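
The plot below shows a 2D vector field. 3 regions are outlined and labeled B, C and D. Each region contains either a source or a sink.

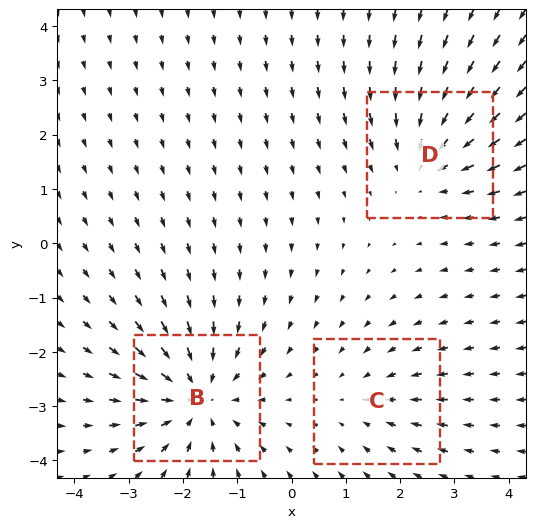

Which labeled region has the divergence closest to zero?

C

Divergence at each region's feature centre — B: about -4, C: about -2, D: about -3. Region C is closest to zero.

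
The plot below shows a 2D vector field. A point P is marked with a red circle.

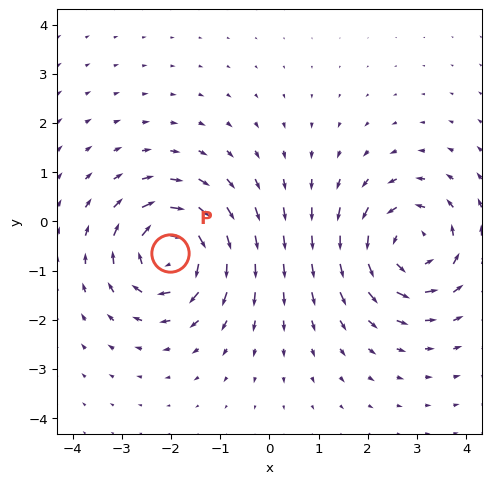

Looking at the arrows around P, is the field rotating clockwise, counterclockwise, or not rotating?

clockwise

Near P at (-2.0, -0.6) the arrows circulate clockwise. The curl (z-component) there is about -5; negative curl means clockwise rotation.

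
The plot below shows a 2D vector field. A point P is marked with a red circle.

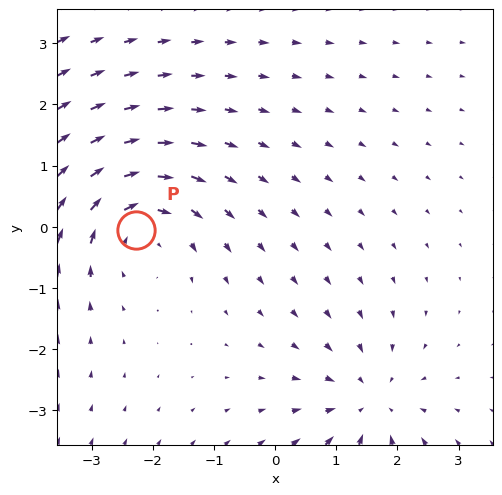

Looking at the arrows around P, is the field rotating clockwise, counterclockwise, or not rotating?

Near P at (-2.3, -0.1) the arrows circulate clockwise. The curl (z-component) there is about -3; negative curl means clockwise rotation.

clockwise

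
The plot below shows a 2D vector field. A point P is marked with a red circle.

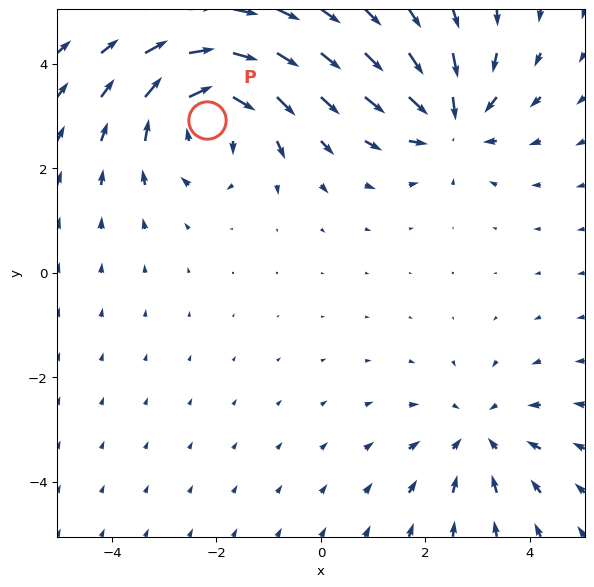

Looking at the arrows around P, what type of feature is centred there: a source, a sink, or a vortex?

vortex

At P (-2.2, 2.9) the arrows circulate clockwise. Divergence ≈0, curl about -4 — near-zero divergence with nonzero curl is a vortex.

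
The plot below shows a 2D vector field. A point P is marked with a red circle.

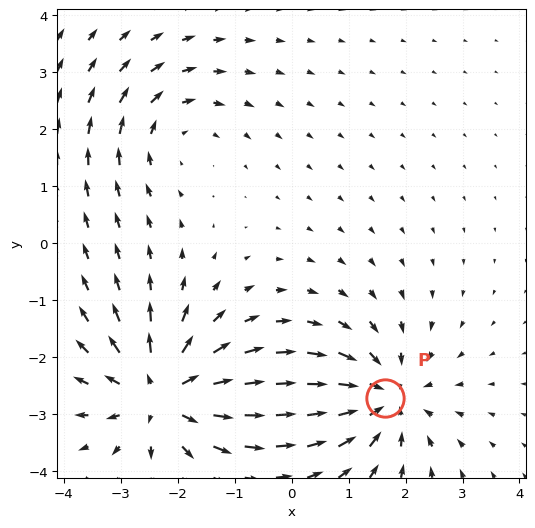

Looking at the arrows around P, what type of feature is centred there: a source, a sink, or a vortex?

At P (1.6, -2.7) the arrows converge inward. Divergence about -4, curl ≈0 — negative divergence with near-zero curl is a sink.

sink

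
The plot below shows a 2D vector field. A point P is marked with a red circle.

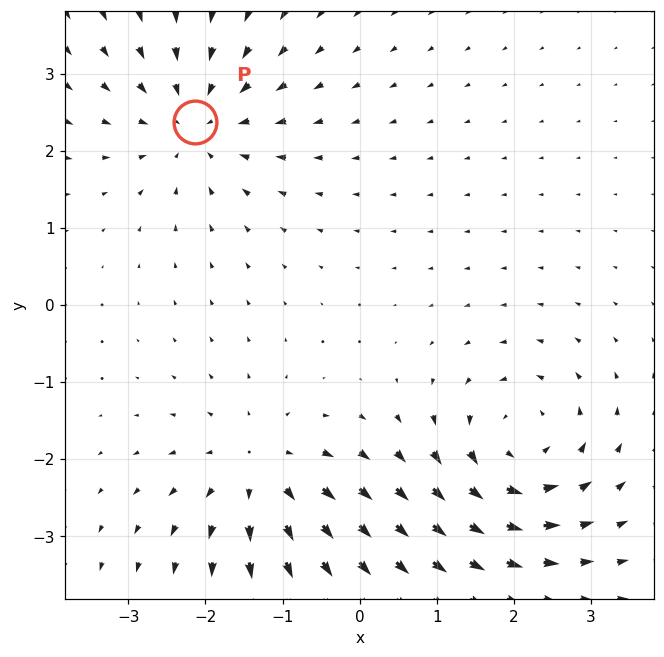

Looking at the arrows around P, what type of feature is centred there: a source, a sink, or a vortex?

At P (-2.1, 2.4) the arrows converge inward. Divergence about -3, curl ≈0 — negative divergence with near-zero curl is a sink.

sink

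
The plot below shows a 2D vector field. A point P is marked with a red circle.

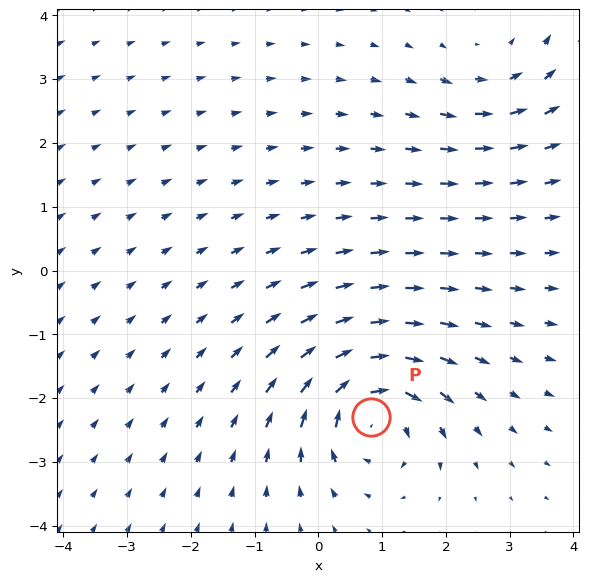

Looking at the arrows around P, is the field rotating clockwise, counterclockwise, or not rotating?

Near P at (0.8, -2.3) the arrows circulate clockwise. The curl (z-component) there is about -6; negative curl means clockwise rotation.

clockwise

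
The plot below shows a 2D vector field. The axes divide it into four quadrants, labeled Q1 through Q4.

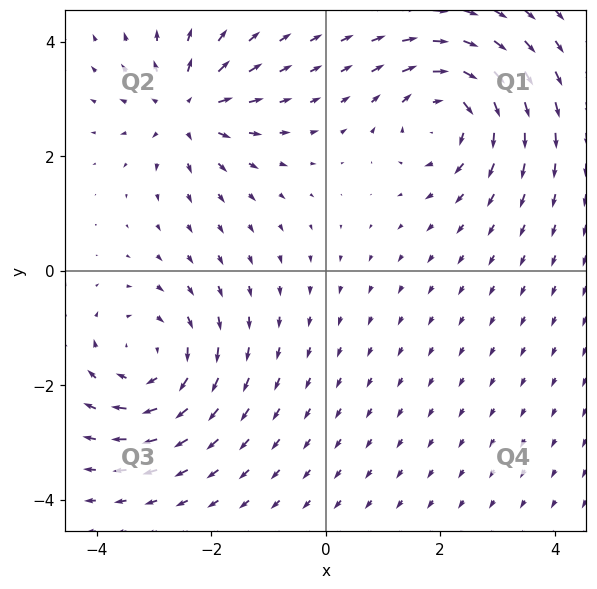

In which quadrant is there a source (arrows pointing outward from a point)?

Q2

The source sits at approximately (-2.4, 2.8), which lies in quadrant Q2. The divergence there is about +5, positive as expected for a source.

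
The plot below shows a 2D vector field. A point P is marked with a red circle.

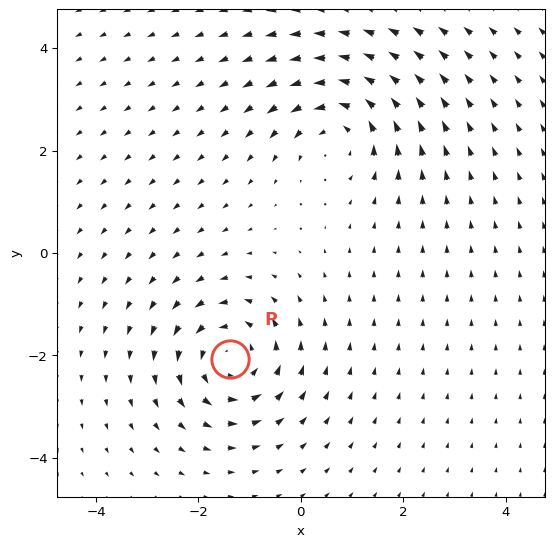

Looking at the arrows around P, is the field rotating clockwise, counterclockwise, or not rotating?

counterclockwise

Near P at (-1.4, -2.1) the arrows circulate counterclockwise. The curl (z-component) there is about +4; positive curl means counterclockwise rotation.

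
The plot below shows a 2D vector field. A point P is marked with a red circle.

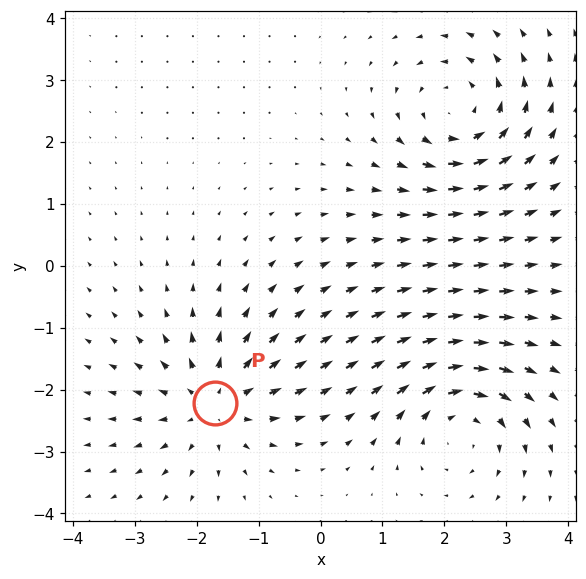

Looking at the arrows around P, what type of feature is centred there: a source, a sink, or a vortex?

At P (-1.7, -2.2) the arrows spread outward. Divergence about +5, curl ≈0 — positive divergence with near-zero curl is a source.

source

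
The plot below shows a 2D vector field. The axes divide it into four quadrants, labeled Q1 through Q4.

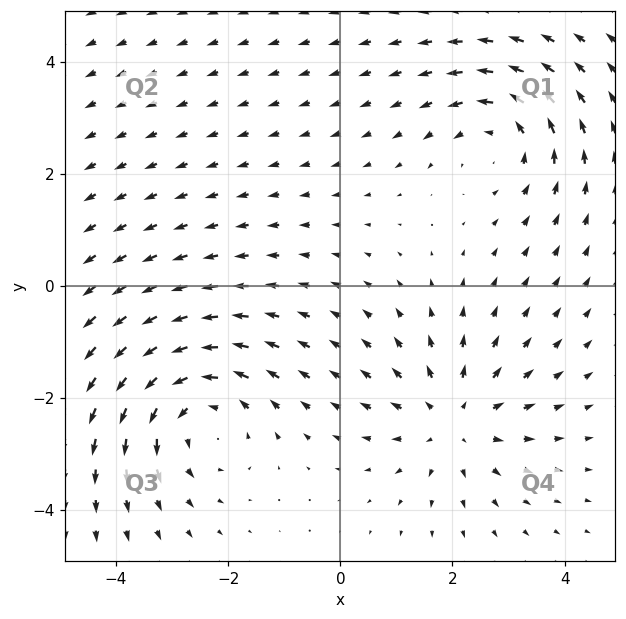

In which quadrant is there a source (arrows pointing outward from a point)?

Q4

The source sits at approximately (2.0, -2.4), which lies in quadrant Q4. The divergence there is about +3, positive as expected for a source.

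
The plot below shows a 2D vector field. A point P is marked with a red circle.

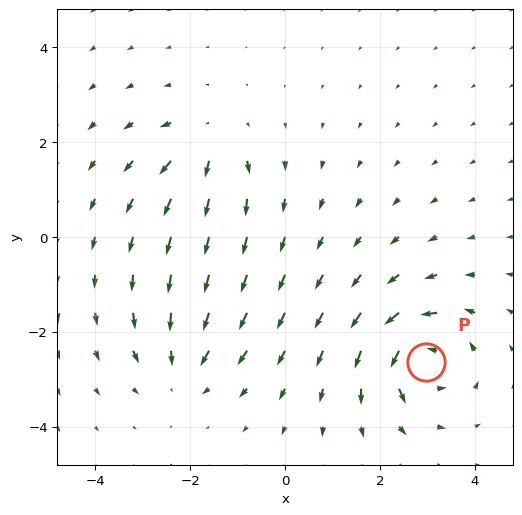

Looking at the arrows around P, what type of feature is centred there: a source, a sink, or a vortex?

vortex

At P (3.0, -2.6) the arrows circulate counterclockwise. Divergence ≈0, curl about +7 — near-zero divergence with nonzero curl is a vortex.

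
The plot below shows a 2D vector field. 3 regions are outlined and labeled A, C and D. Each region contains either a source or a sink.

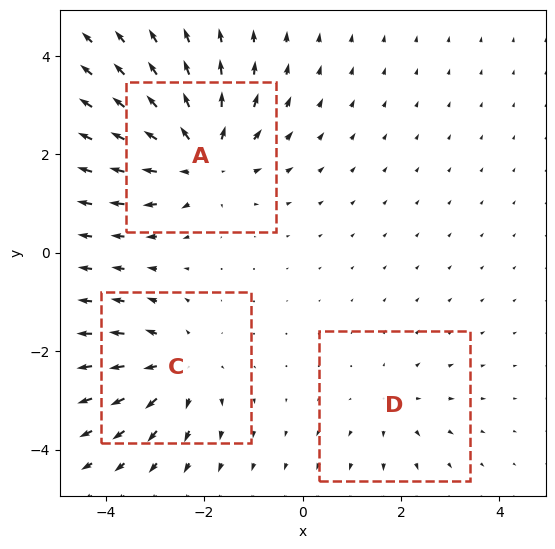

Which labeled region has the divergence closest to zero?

D

Divergence at each region's feature centre — A: about +5, C: about +3, D: about +2. Region D is closest to zero.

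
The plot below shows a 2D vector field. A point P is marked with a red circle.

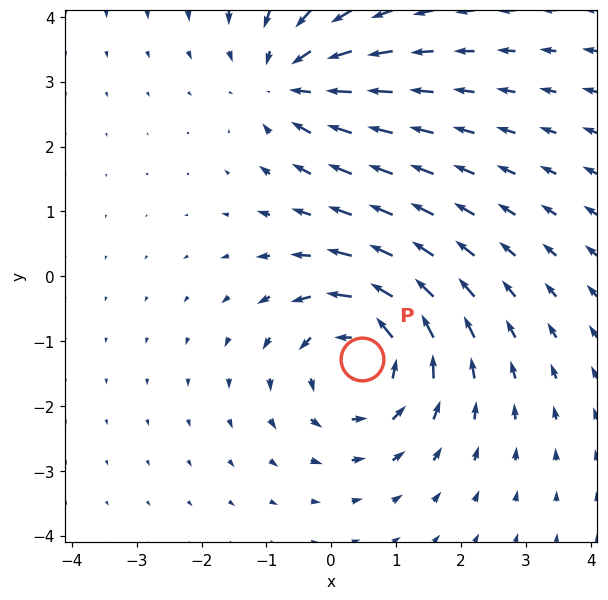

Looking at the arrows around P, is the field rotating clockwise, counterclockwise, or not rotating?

counterclockwise

Near P at (0.5, -1.3) the arrows circulate counterclockwise. The curl (z-component) there is about +5; positive curl means counterclockwise rotation.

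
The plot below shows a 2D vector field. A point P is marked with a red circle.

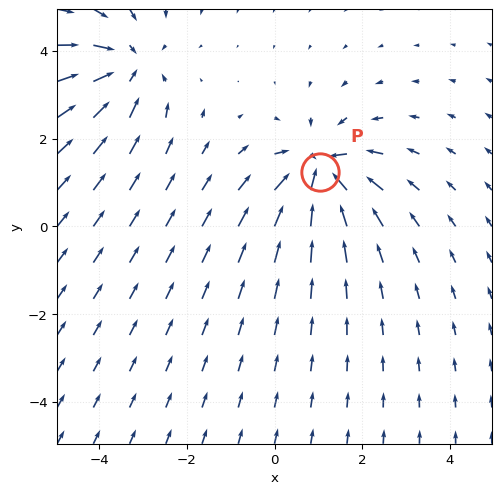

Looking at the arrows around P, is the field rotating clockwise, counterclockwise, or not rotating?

Near P at (1.0, 1.2) the arrows show no circulation. The curl there is ≈0.

not rotating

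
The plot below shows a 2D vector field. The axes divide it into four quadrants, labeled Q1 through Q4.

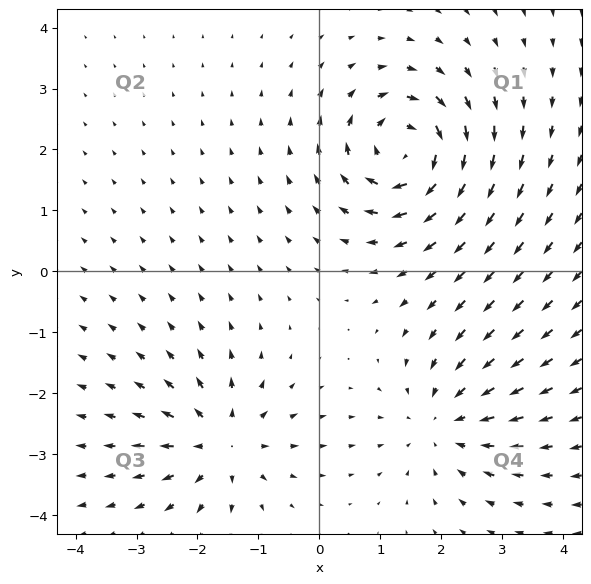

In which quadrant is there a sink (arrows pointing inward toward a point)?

The sink sits at approximately (2.0, -2.5), which lies in quadrant Q4. The divergence there is about -3, negative as expected for a sink.

Q4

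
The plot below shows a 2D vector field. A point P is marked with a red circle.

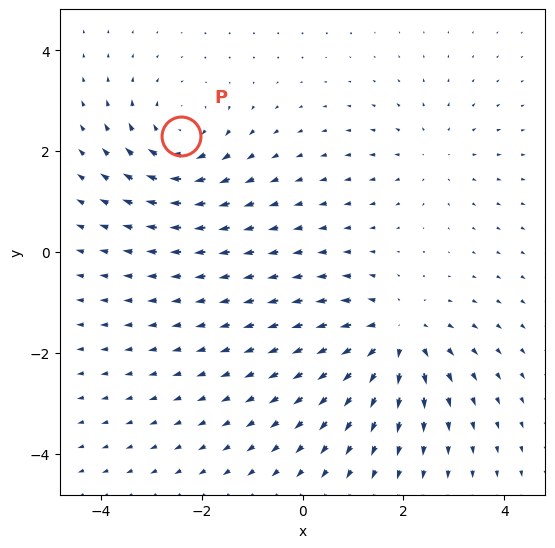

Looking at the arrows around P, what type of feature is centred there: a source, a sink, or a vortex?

vortex

At P (-2.4, 2.3) the arrows circulate clockwise. Divergence ≈0, curl about -4 — near-zero divergence with nonzero curl is a vortex.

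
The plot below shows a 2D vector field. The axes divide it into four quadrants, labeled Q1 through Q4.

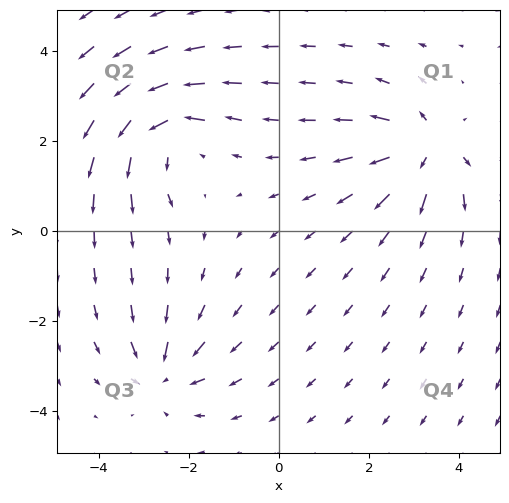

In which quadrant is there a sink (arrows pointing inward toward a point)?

Q3

The sink sits at approximately (-2.6, -3.1), which lies in quadrant Q3. The divergence there is about -4, negative as expected for a sink.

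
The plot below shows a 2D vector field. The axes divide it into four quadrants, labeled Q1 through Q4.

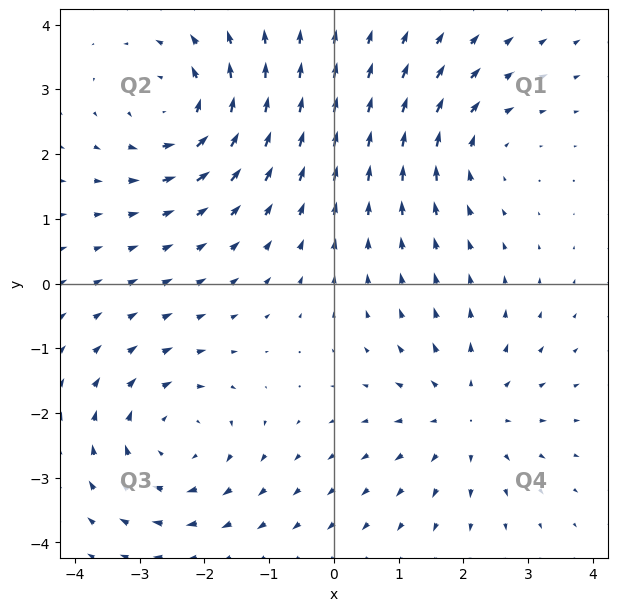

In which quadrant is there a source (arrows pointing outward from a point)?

Q4

The source sits at approximately (2.0, -2.0), which lies in quadrant Q4. The divergence there is about +4, positive as expected for a source.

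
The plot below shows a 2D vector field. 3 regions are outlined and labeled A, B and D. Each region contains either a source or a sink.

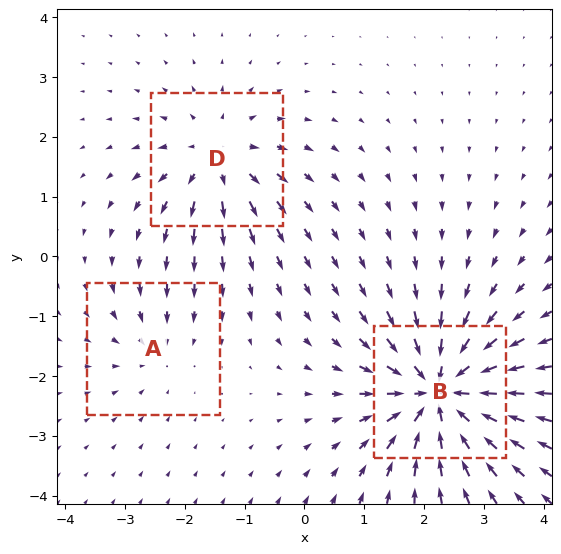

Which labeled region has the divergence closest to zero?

A

Divergence at each region's feature centre — A: about -2, B: about -7, D: about +4. Region A is closest to zero.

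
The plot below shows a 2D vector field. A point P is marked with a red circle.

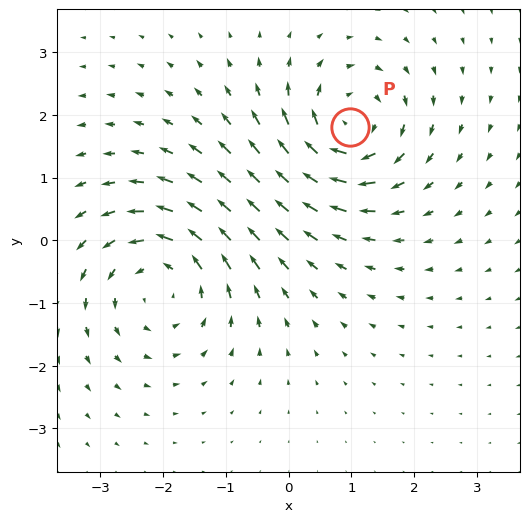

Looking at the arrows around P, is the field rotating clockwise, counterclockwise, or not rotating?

clockwise

Near P at (1.0, 1.8) the arrows circulate clockwise. The curl (z-component) there is about -5; negative curl means clockwise rotation.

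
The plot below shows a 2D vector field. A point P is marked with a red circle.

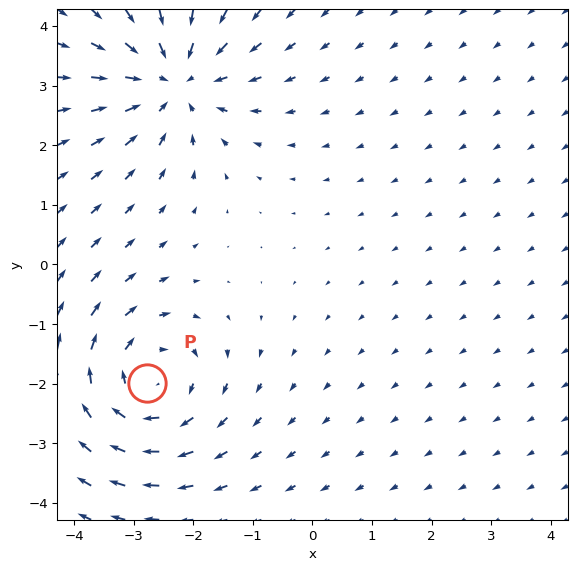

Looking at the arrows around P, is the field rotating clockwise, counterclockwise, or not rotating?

clockwise

Near P at (-2.8, -2.0) the arrows circulate clockwise. The curl (z-component) there is about -4; negative curl means clockwise rotation.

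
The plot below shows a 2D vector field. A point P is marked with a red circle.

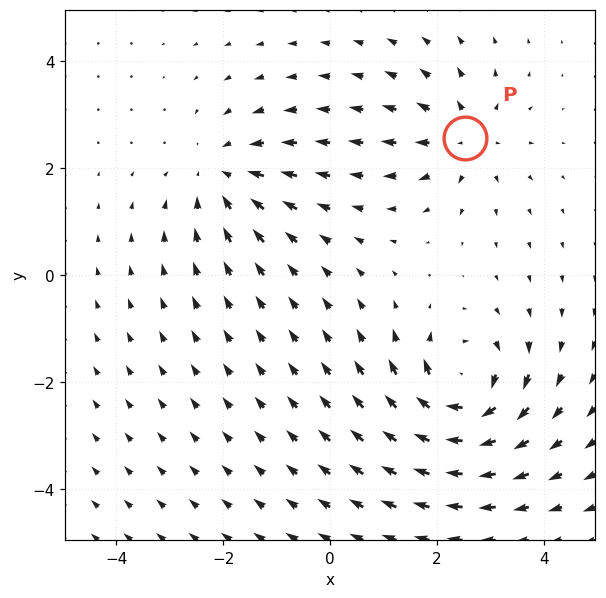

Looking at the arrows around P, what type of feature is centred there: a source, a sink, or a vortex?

source

At P (2.5, 2.6) the arrows spread outward. Divergence about +4, curl ≈0 — positive divergence with near-zero curl is a source.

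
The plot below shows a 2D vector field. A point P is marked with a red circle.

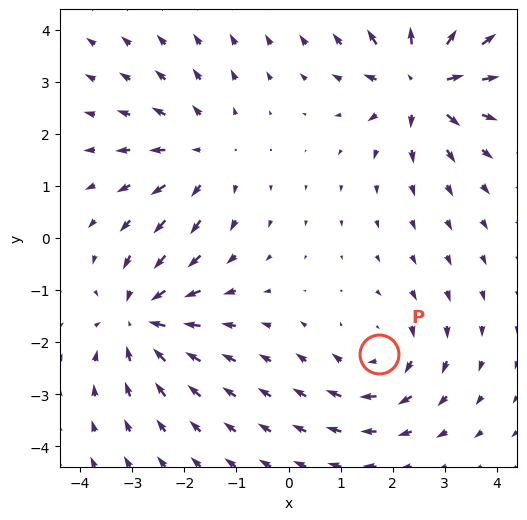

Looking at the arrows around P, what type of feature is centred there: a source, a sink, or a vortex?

vortex

At P (1.7, -2.2) the arrows circulate clockwise. Divergence ≈0, curl about -3 — near-zero divergence with nonzero curl is a vortex.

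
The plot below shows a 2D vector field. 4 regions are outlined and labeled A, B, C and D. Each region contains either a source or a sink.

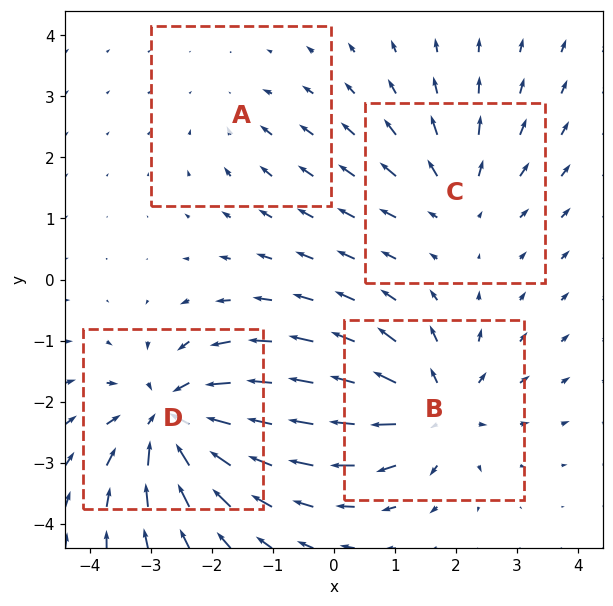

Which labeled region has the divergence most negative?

D

Divergence at each region's feature centre — A: about -2, B: about +6, C: about +3, D: about -7. Region D is most negative.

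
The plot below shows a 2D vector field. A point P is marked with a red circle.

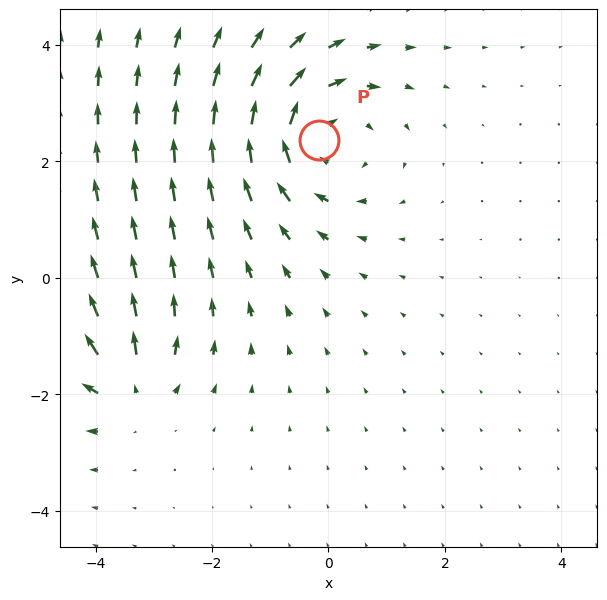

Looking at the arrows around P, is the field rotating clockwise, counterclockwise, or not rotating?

Near P at (-0.2, 2.4) the arrows circulate clockwise. The curl (z-component) there is about -4; negative curl means clockwise rotation.

clockwise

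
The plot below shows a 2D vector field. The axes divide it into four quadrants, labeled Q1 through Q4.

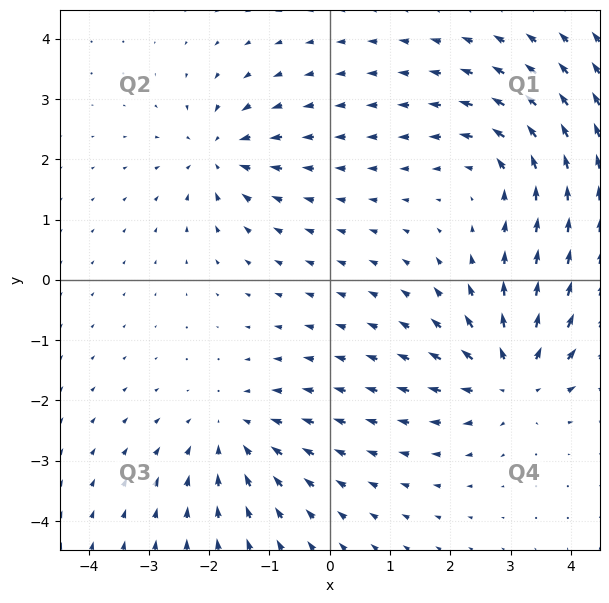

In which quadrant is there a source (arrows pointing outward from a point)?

The source sits at approximately (3.0, -1.6), which lies in quadrant Q4. The divergence there is about +5, positive as expected for a source.

Q4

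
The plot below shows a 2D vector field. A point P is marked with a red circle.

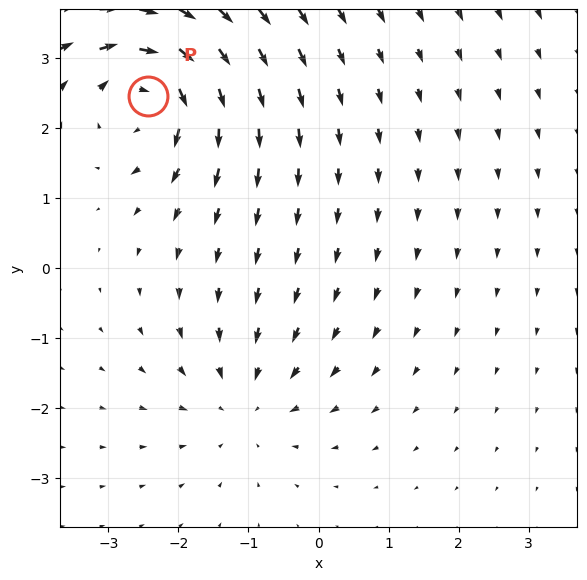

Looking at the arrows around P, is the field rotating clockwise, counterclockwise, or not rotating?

Near P at (-2.4, 2.5) the arrows circulate clockwise. The curl (z-component) there is about -4; negative curl means clockwise rotation.

clockwise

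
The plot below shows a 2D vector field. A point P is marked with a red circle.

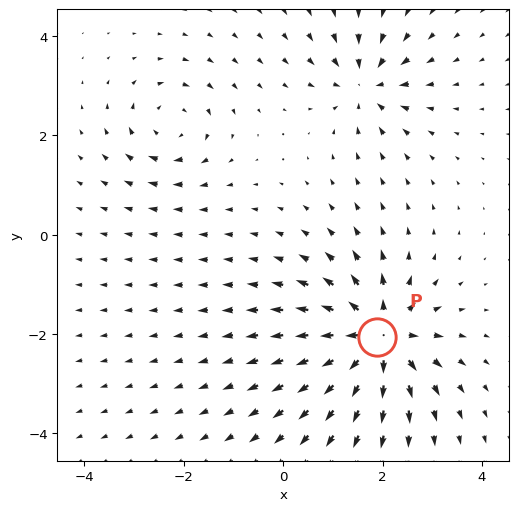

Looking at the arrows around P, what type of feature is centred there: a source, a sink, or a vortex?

source

At P (1.9, -2.1) the arrows spread outward. Divergence about +7, curl ≈0 — positive divergence with near-zero curl is a source.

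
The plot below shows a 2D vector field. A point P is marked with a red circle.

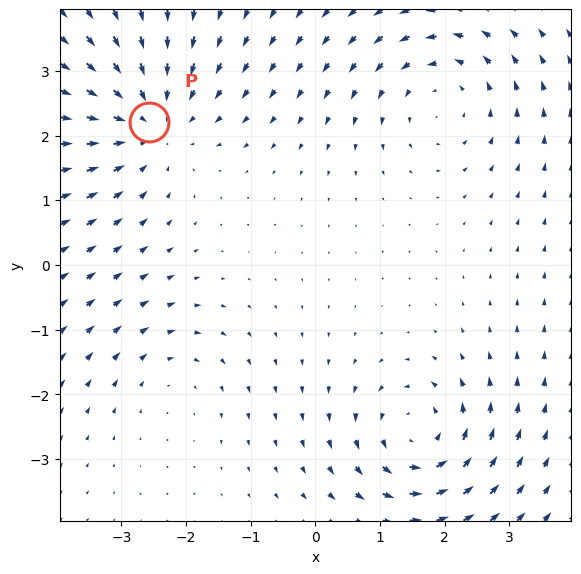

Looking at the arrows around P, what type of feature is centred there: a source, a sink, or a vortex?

sink

At P (-2.6, 2.2) the arrows converge inward. Divergence about -4, curl ≈0 — negative divergence with near-zero curl is a sink.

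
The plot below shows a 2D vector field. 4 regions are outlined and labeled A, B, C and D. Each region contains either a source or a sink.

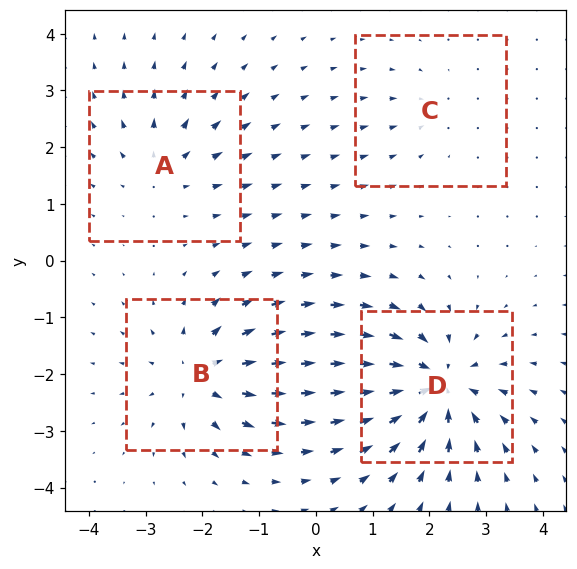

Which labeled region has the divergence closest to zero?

C

Divergence at each region's feature centre — A: about +4, B: about +6, C: about -2, D: about -8. Region C is closest to zero.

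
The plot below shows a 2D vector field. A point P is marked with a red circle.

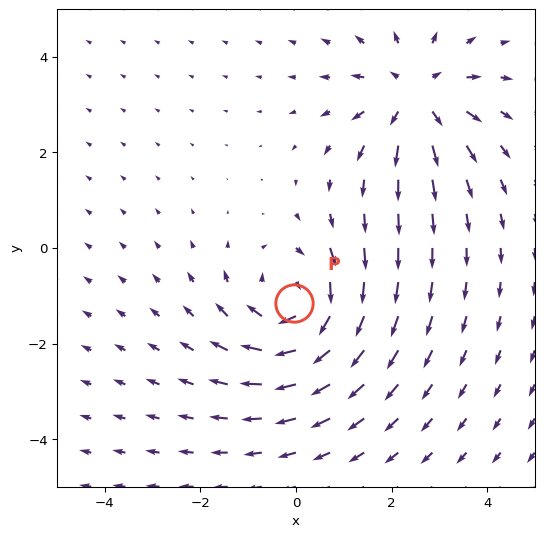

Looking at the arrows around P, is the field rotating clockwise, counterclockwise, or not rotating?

clockwise

Near P at (-0.0, -1.2) the arrows circulate clockwise. The curl (z-component) there is about -4; negative curl means clockwise rotation.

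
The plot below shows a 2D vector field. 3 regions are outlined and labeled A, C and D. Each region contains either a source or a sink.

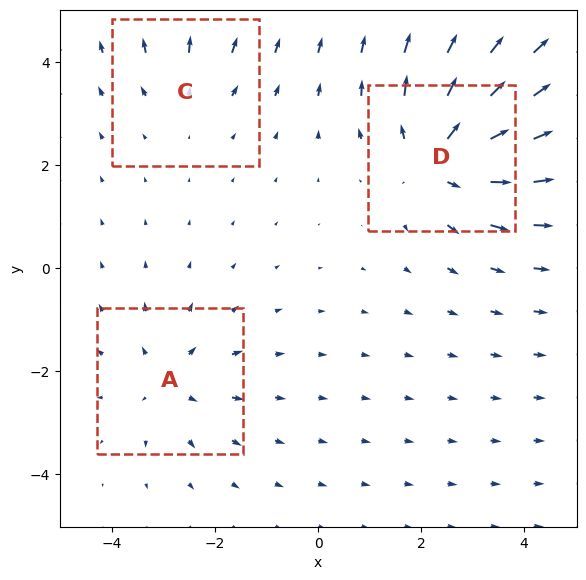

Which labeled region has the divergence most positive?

D

Divergence at each region's feature centre — A: about +3, C: about +2, D: about +5. Region D is most positive.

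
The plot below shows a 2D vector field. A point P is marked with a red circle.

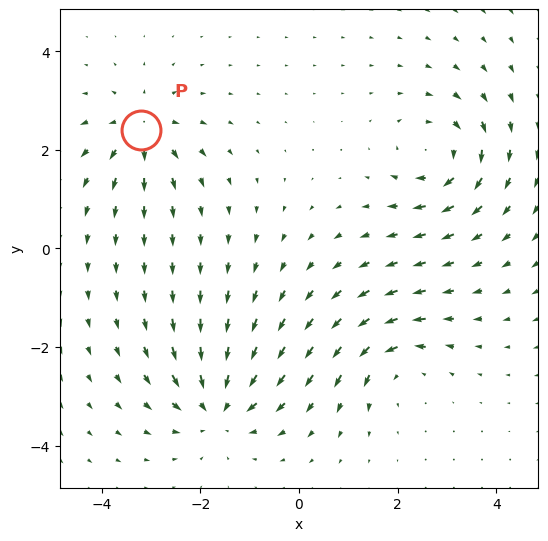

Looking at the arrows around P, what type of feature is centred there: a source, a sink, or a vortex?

At P (-3.2, 2.4) the arrows spread outward. Divergence about +4, curl ≈0 — positive divergence with near-zero curl is a source.

source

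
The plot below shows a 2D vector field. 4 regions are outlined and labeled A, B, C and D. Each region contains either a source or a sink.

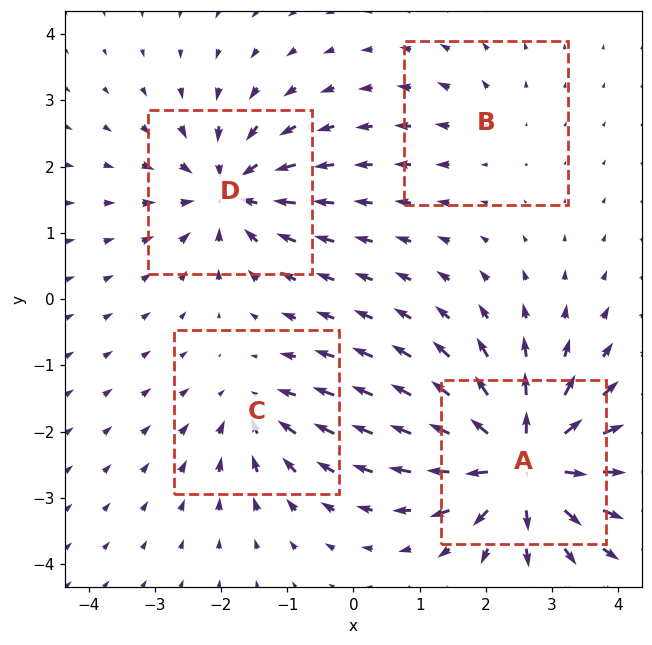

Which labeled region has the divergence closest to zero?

B

Divergence at each region's feature centre — A: about +9, B: about +2, C: about -4, D: about -6. Region B is closest to zero.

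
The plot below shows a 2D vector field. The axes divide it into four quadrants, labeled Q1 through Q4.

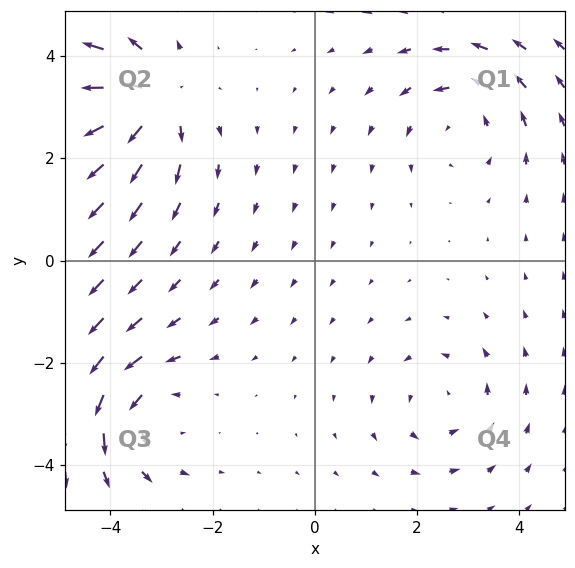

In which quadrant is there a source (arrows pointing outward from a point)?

The source sits at approximately (-3.2, 3.1), which lies in quadrant Q2. The divergence there is about +5, positive as expected for a source.

Q2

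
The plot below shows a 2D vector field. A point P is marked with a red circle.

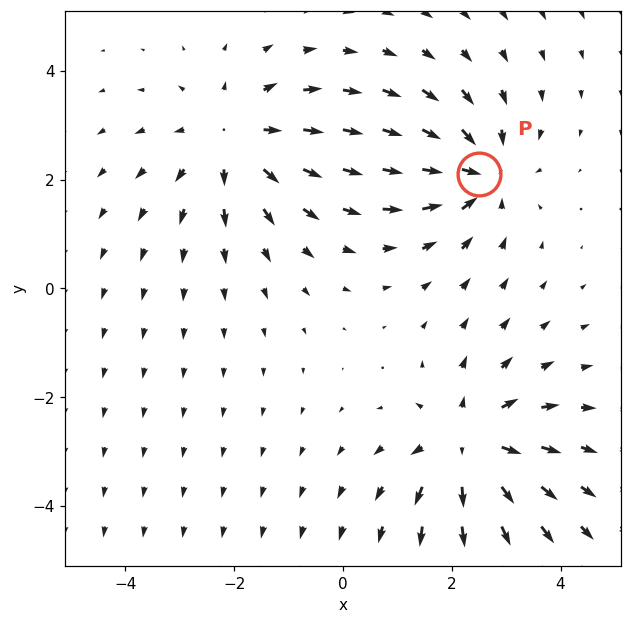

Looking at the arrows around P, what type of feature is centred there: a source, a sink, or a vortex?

sink

At P (2.5, 2.1) the arrows converge inward. Divergence about -4, curl ≈0 — negative divergence with near-zero curl is a sink.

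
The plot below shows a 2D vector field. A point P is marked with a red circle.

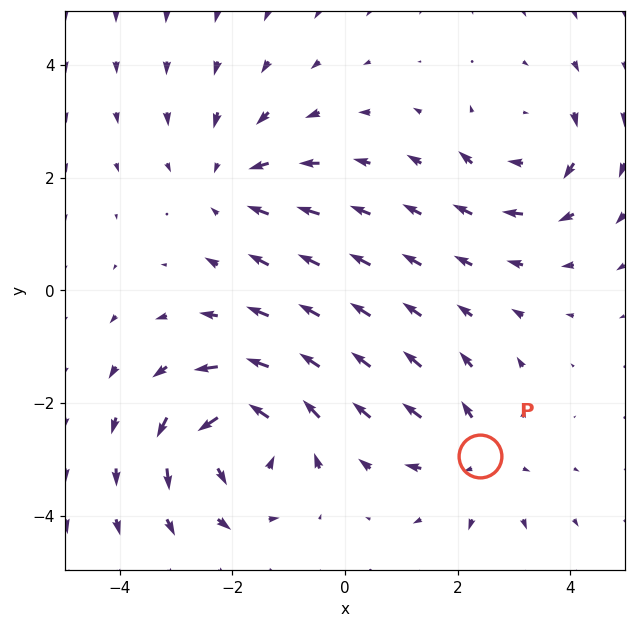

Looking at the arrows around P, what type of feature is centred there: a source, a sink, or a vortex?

source

At P (2.4, -2.9) the arrows spread outward. Divergence about +3, curl ≈0 — positive divergence with near-zero curl is a source.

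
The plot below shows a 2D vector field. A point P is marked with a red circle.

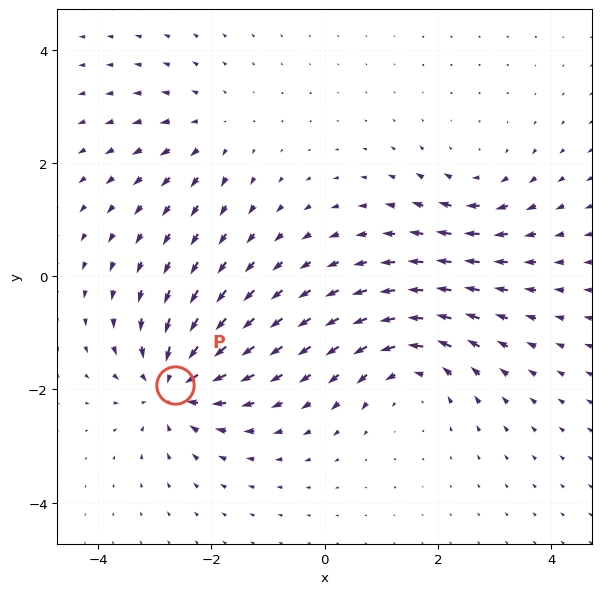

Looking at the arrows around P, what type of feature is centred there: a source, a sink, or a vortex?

sink

At P (-2.6, -1.9) the arrows converge inward. Divergence about -6, curl ≈0 — negative divergence with near-zero curl is a sink.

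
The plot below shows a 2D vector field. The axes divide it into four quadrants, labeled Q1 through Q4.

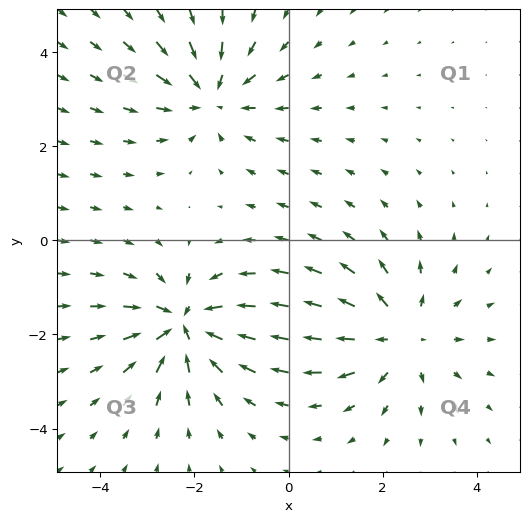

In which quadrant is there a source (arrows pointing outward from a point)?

The source sits at approximately (2.4, -2.0), which lies in quadrant Q4. The divergence there is about +3, positive as expected for a source.

Q4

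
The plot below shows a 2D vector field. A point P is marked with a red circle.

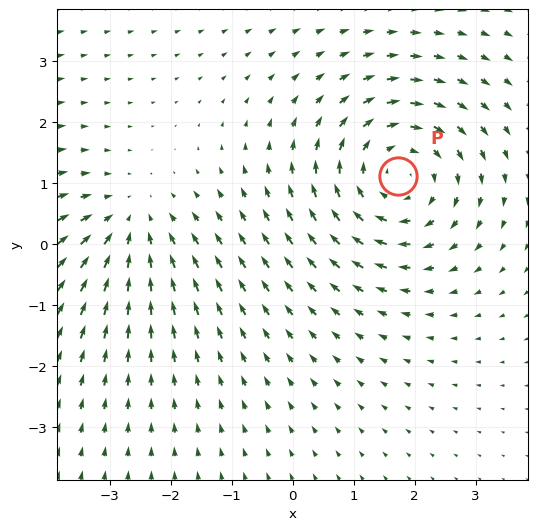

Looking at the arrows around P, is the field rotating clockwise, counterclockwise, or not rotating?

clockwise

Near P at (1.7, 1.1) the arrows circulate clockwise. The curl (z-component) there is about -4; negative curl means clockwise rotation.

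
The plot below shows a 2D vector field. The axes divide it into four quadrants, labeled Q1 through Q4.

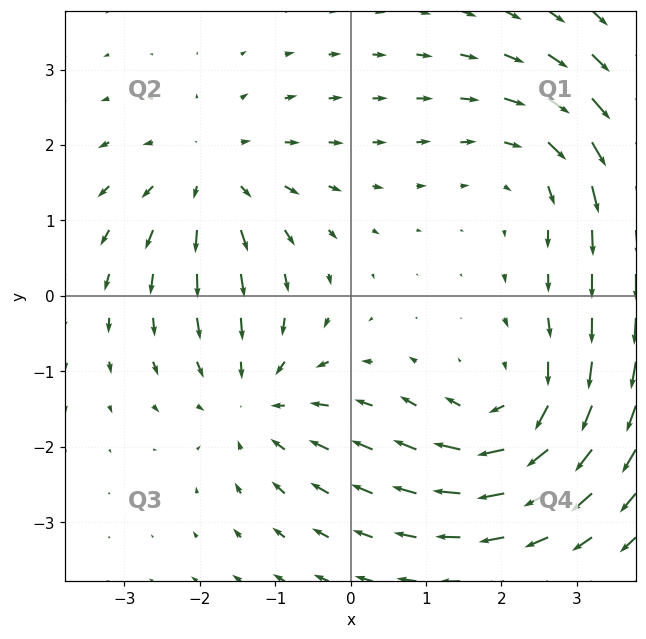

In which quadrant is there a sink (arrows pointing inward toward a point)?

Q3

The sink sits at approximately (-1.3, -1.4), which lies in quadrant Q3. The divergence there is about -3, negative as expected for a sink.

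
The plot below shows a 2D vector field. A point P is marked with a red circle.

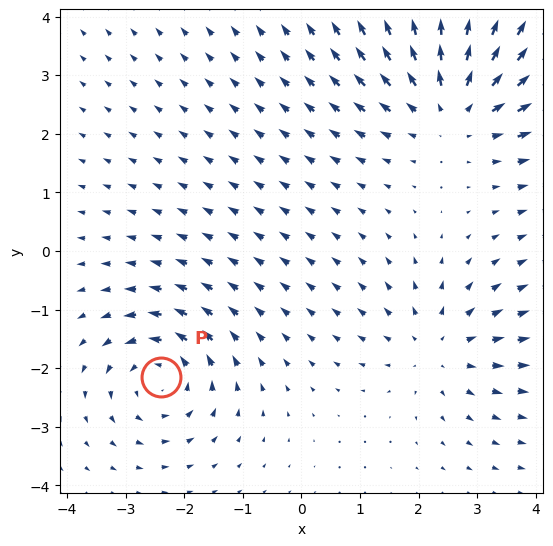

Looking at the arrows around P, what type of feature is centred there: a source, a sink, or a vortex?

vortex

At P (-2.4, -2.2) the arrows circulate counterclockwise. Divergence ≈0, curl about +4 — near-zero divergence with nonzero curl is a vortex.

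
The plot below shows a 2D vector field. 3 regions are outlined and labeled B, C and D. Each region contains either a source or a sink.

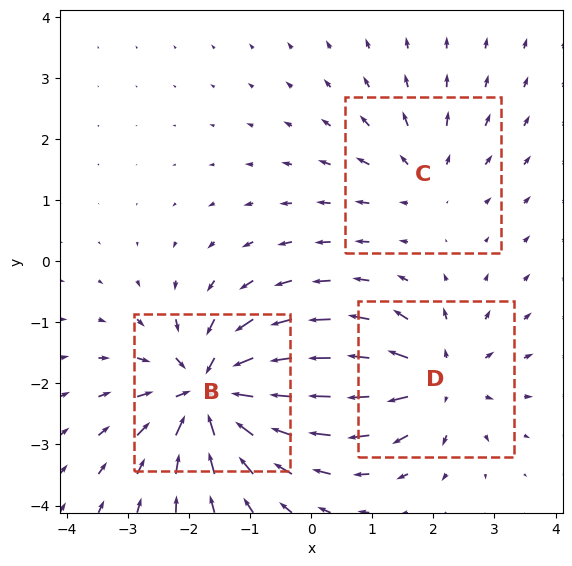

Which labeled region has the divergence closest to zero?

Divergence at each region's feature centre — B: about -6, C: about +2, D: about +4. Region C is closest to zero.

C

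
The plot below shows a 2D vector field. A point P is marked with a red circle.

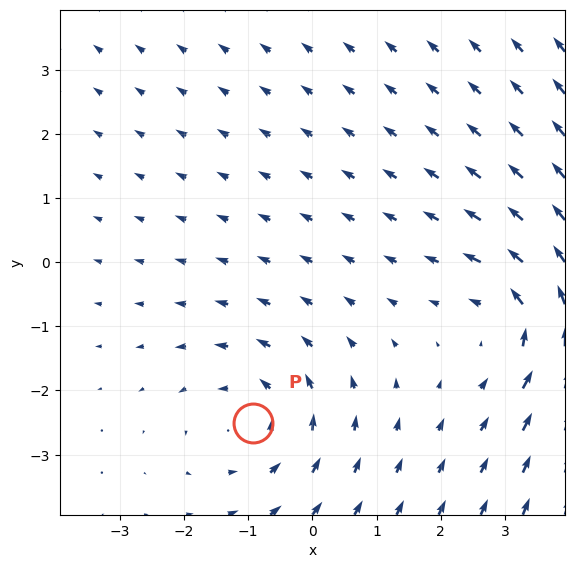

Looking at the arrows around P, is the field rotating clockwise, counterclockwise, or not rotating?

counterclockwise

Near P at (-0.9, -2.5) the arrows circulate counterclockwise. The curl (z-component) there is about +2; positive curl means counterclockwise rotation.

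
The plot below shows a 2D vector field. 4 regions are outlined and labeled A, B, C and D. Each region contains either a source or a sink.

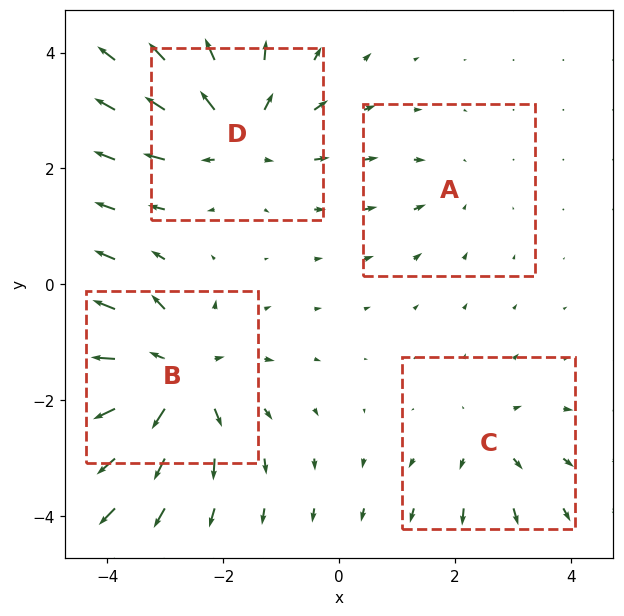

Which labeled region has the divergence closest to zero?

Divergence at each region's feature centre — A: about -2, B: about +7, C: about +3, D: about +5. Region A is closest to zero.

A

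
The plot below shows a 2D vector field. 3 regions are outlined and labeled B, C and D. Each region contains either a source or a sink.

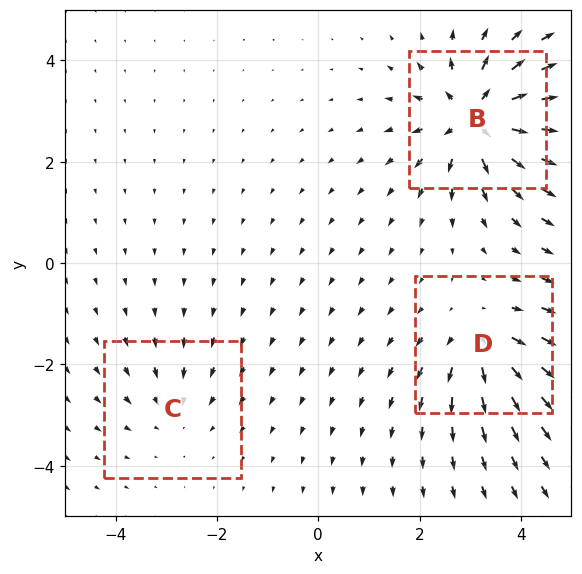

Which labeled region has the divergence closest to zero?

Divergence at each region's feature centre — B: about +6, C: about -2, D: about +4. Region C is closest to zero.

C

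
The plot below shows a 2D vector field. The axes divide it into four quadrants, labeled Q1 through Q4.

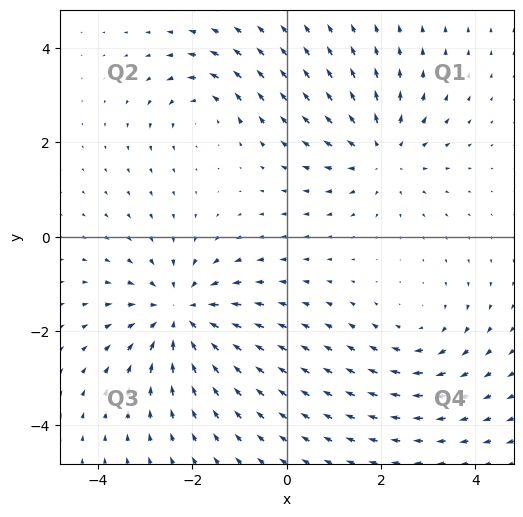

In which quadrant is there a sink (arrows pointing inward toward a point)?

Q3

The sink sits at approximately (-2.2, -1.6), which lies in quadrant Q3. The divergence there is about -4, negative as expected for a sink.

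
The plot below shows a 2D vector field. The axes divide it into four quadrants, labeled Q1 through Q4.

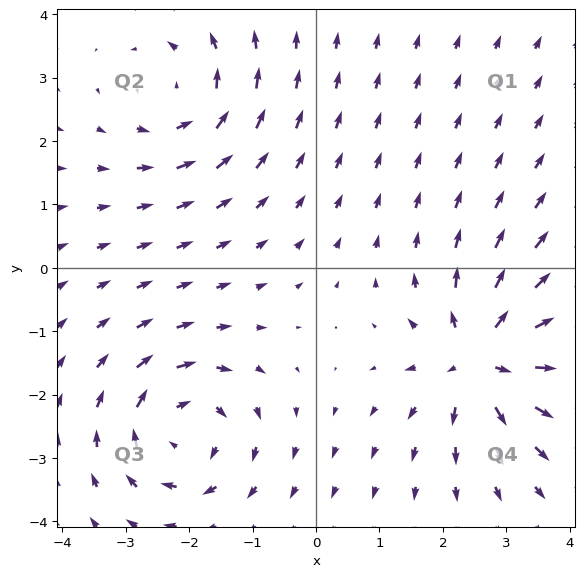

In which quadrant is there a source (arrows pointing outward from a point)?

Q4

The source sits at approximately (2.6, -1.4), which lies in quadrant Q4. The divergence there is about +6, positive as expected for a source.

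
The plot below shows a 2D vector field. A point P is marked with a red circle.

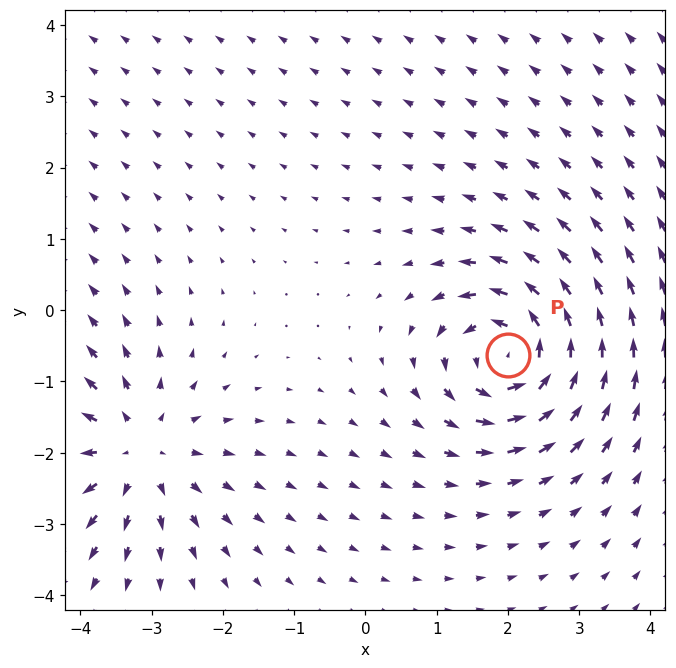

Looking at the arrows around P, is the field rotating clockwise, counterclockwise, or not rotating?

Near P at (2.0, -0.6) the arrows circulate counterclockwise. The curl (z-component) there is about +6; positive curl means counterclockwise rotation.

counterclockwise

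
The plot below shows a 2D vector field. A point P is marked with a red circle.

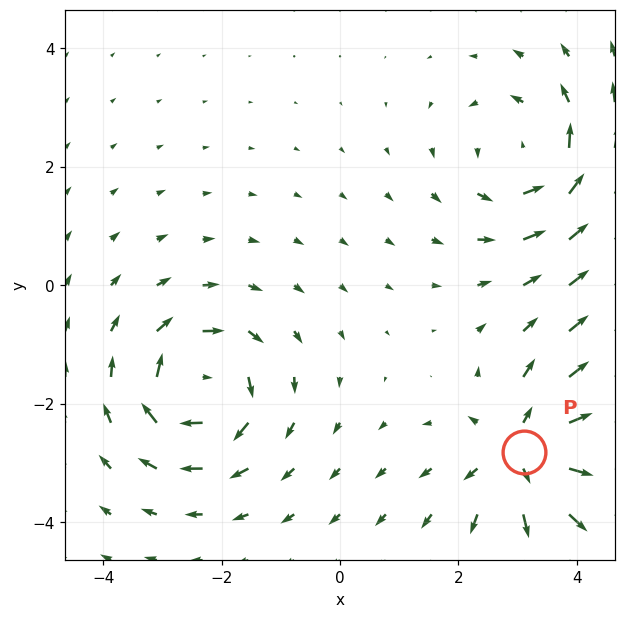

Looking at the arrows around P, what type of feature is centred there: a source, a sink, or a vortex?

source

At P (3.1, -2.8) the arrows spread outward. Divergence about +6, curl ≈0 — positive divergence with near-zero curl is a source.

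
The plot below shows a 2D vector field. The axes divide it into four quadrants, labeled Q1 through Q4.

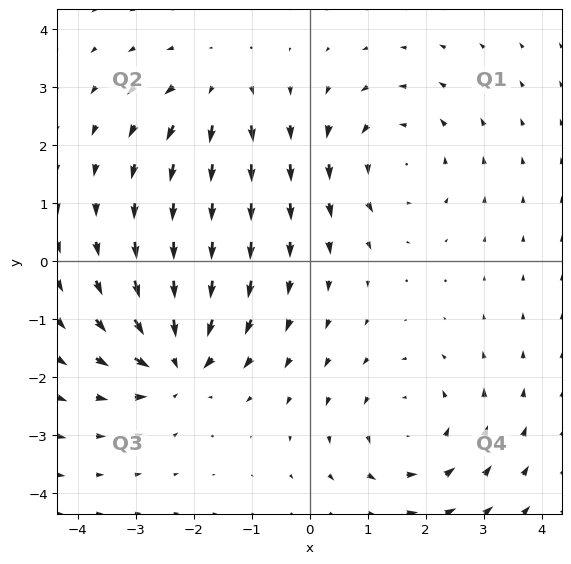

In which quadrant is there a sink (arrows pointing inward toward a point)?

The sink sits at approximately (-2.3, -1.7), which lies in quadrant Q3. The divergence there is about -7, negative as expected for a sink.

Q3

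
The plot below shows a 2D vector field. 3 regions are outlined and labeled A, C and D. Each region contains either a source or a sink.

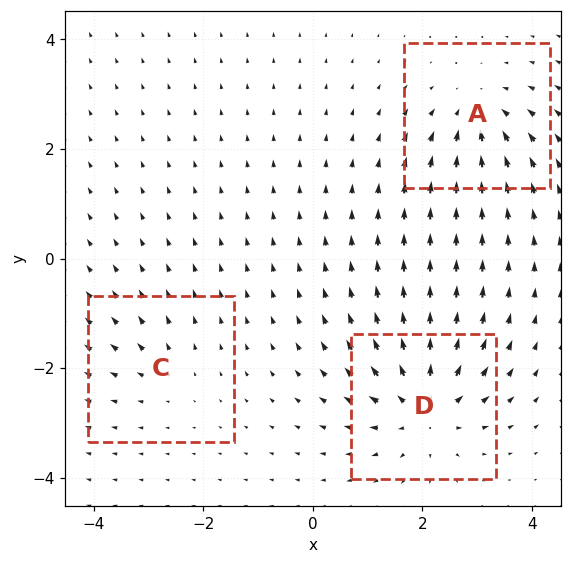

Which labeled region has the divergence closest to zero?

C

Divergence at each region's feature centre — A: about -4, C: about +2, D: about +5. Region C is closest to zero.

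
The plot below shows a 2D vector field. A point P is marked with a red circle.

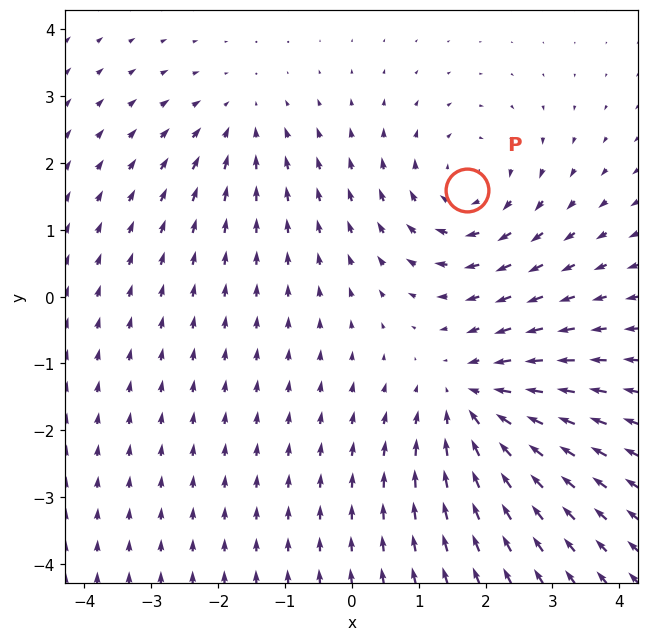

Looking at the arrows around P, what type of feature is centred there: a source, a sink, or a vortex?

At P (1.7, 1.6) the arrows circulate clockwise. Divergence ≈0, curl about -4 — near-zero divergence with nonzero curl is a vortex.

vortex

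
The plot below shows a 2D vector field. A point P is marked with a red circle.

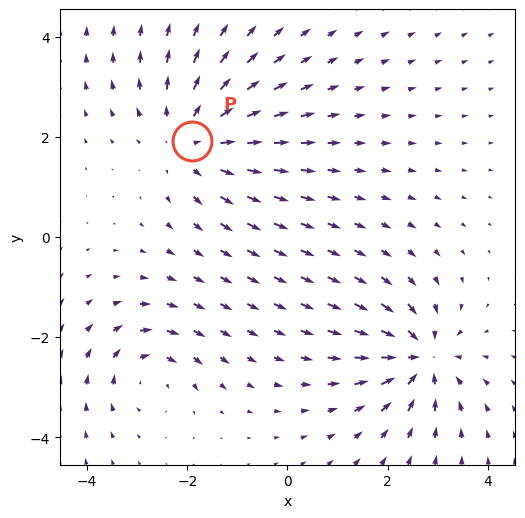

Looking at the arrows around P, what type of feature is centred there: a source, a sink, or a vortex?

source

At P (-1.9, 1.9) the arrows spread outward. Divergence about +4, curl ≈0 — positive divergence with near-zero curl is a source.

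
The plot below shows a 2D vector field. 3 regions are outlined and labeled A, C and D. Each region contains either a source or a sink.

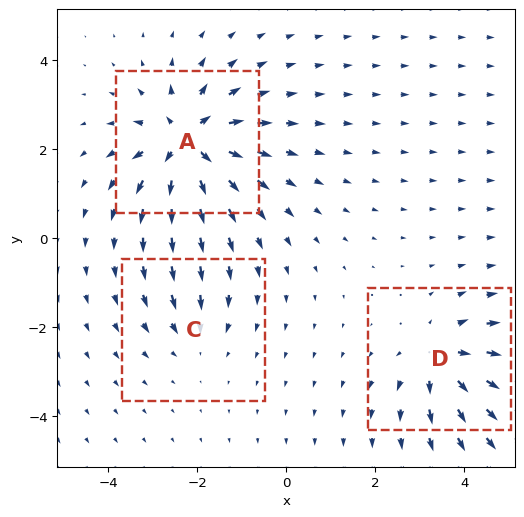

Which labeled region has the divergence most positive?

A

Divergence at each region's feature centre — A: about +6, C: about -2, D: about +4. Region A is most positive.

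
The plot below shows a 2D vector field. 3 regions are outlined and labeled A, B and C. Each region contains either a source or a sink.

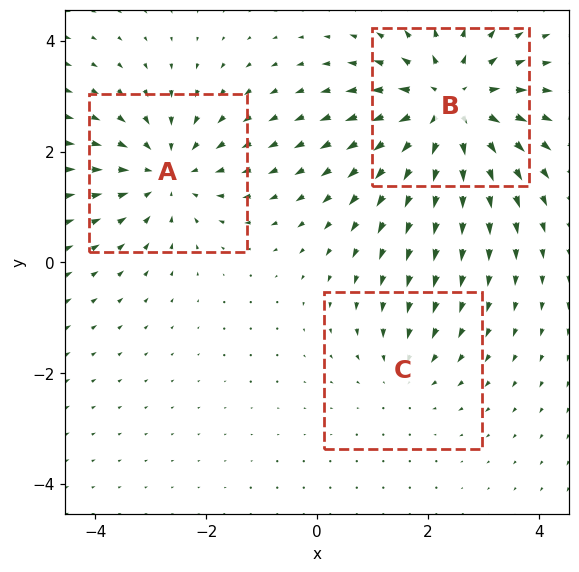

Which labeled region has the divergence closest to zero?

C

Divergence at each region's feature centre — A: about -3, B: about +4, C: about -2. Region C is closest to zero.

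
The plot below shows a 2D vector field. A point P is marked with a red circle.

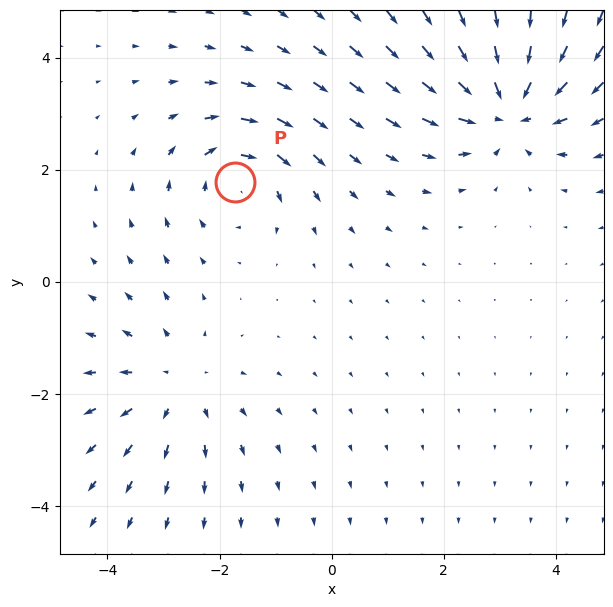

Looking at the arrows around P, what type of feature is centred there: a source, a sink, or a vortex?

At P (-1.7, 1.8) the arrows circulate clockwise. Divergence ≈0, curl about -4 — near-zero divergence with nonzero curl is a vortex.

vortex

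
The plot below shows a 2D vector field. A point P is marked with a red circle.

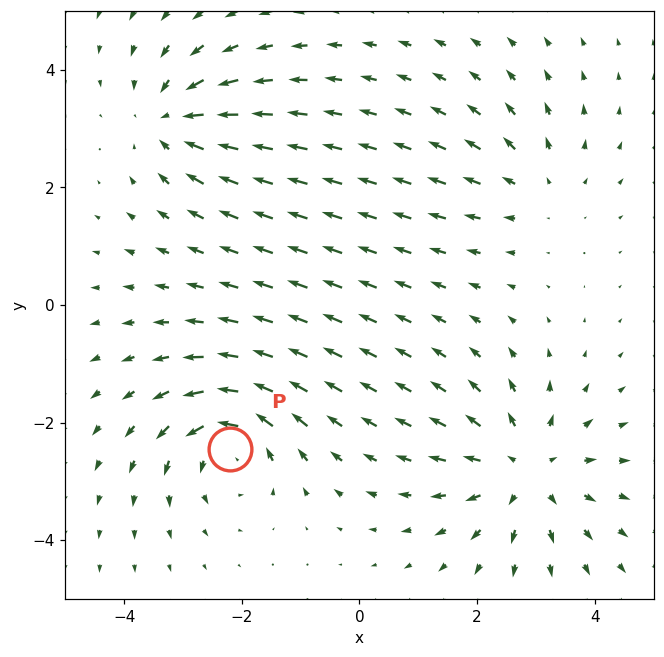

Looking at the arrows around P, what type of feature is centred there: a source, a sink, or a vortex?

vortex

At P (-2.2, -2.5) the arrows circulate counterclockwise. Divergence ≈0, curl about +5 — near-zero divergence with nonzero curl is a vortex.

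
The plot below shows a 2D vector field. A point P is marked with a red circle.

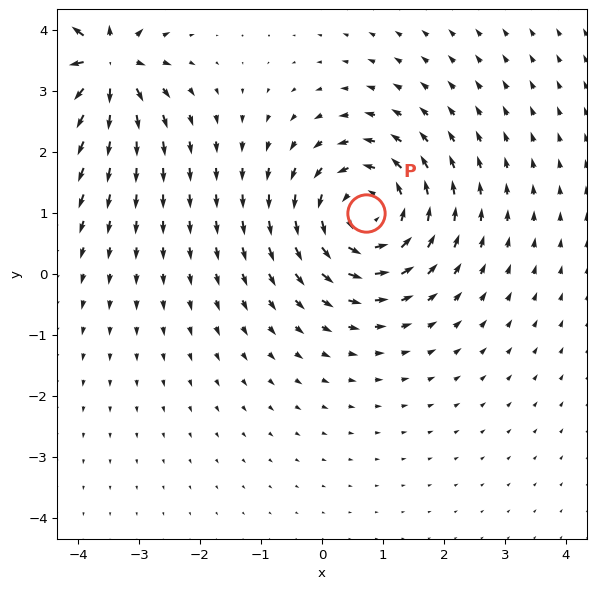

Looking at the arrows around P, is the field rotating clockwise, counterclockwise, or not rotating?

Near P at (0.7, 1.0) the arrows circulate counterclockwise. The curl (z-component) there is about +3; positive curl means counterclockwise rotation.

counterclockwise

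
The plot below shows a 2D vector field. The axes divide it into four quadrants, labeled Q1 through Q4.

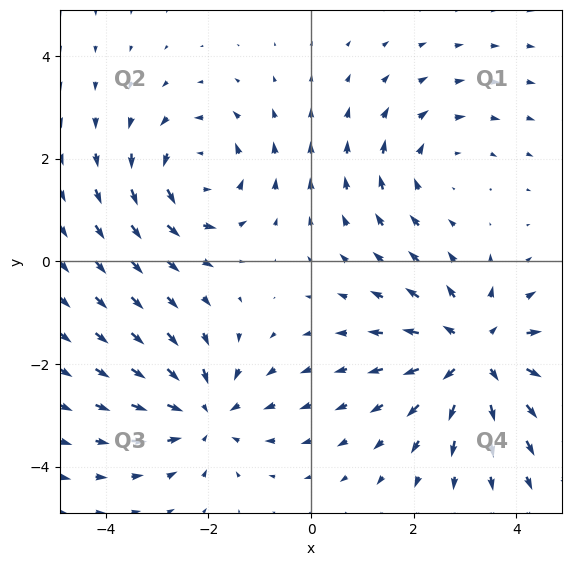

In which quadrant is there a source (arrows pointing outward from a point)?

Q4

The source sits at approximately (3.2, -1.8), which lies in quadrant Q4. The divergence there is about +4, positive as expected for a source.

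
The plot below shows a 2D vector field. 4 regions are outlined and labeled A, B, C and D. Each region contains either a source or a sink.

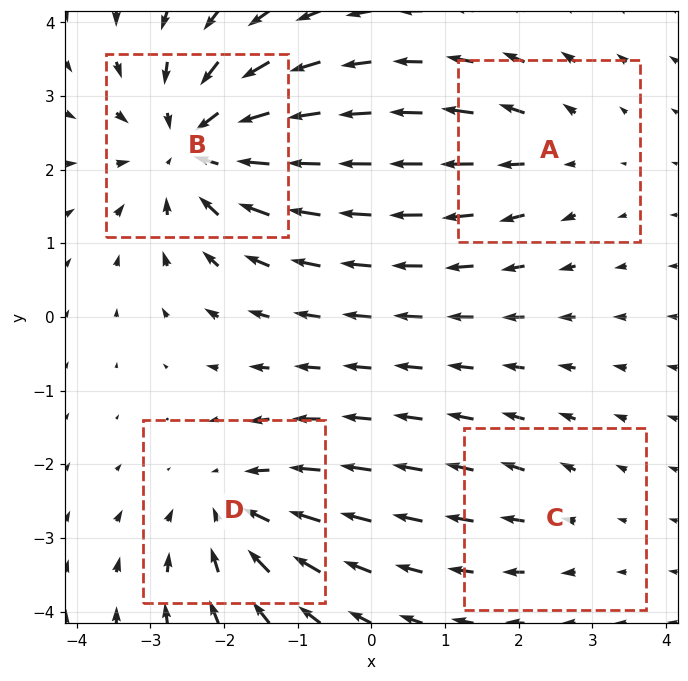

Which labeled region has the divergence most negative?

B

Divergence at each region's feature centre — A: about +3, B: about -6, C: about +2, D: about -4. Region B is most negative.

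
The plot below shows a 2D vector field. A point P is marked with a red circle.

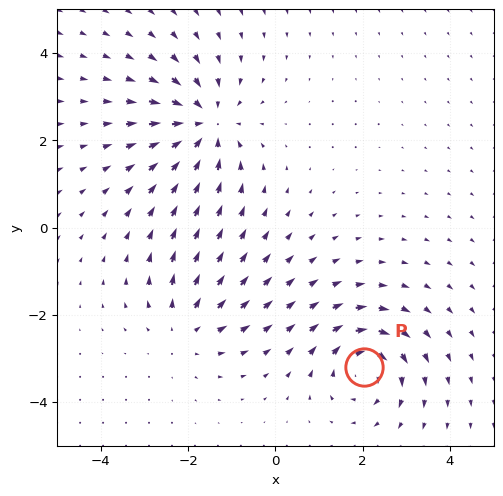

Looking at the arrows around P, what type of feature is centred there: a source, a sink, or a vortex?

At P (2.0, -3.2) the arrows circulate clockwise. Divergence ≈0, curl about -5 — near-zero divergence with nonzero curl is a vortex.

vortex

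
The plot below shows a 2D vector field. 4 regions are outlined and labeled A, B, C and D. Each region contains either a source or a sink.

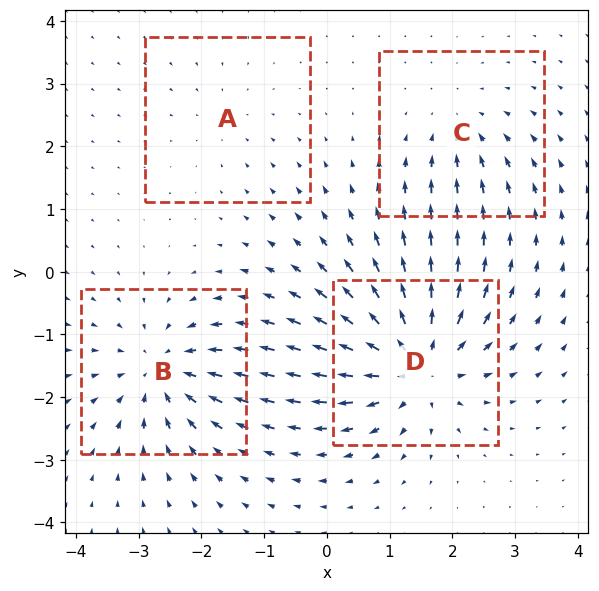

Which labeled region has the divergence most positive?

D

Divergence at each region's feature centre — A: about -2, B: about -6, C: about -3, D: about +8. Region D is most positive.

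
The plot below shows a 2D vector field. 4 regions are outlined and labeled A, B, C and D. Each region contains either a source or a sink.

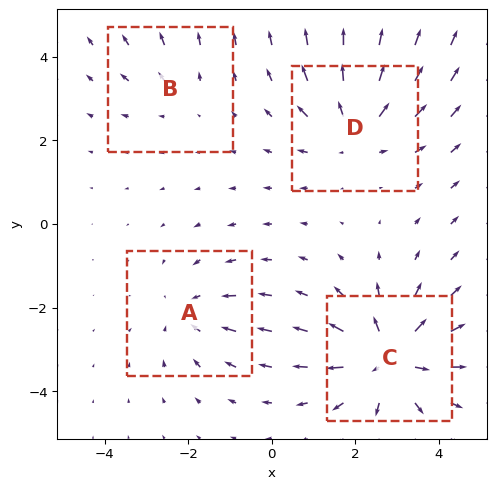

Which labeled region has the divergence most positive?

Divergence at each region's feature centre — A: about -3, B: about +2, C: about +6, D: about +5. Region C is most positive.

C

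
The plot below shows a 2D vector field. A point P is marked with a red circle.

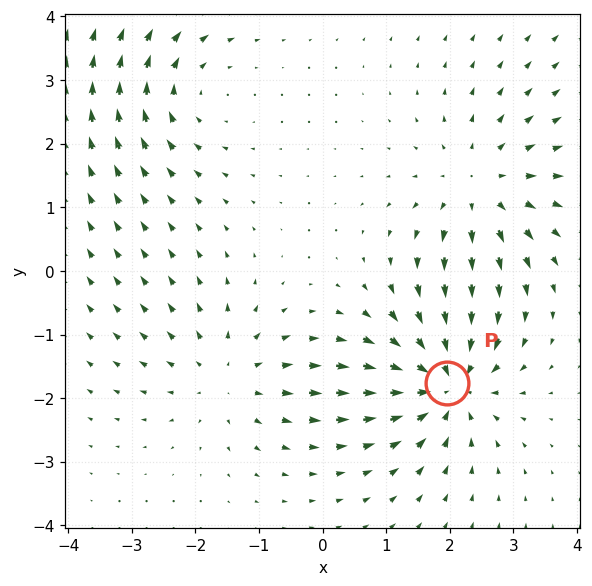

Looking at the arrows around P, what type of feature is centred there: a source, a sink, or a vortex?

sink

At P (2.0, -1.8) the arrows converge inward. Divergence about -6, curl ≈0 — negative divergence with near-zero curl is a sink.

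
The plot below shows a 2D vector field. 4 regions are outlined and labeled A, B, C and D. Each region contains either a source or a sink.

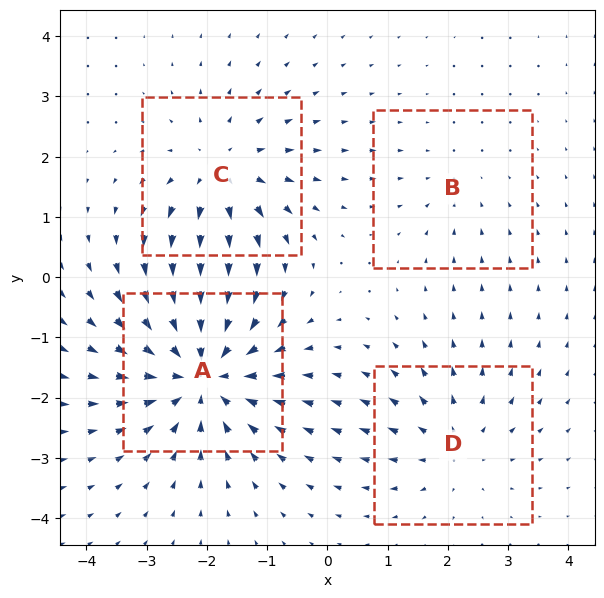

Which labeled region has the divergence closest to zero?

Divergence at each region's feature centre — A: about -7, B: about -2, C: about +4, D: about +3. Region B is closest to zero.

B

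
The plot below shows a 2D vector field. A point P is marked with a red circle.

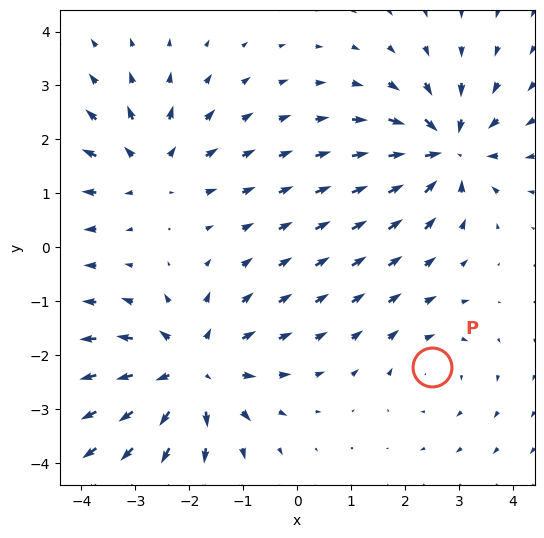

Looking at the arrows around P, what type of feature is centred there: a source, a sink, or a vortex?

vortex

At P (2.5, -2.2) the arrows circulate clockwise. Divergence ≈0, curl about -2 — near-zero divergence with nonzero curl is a vortex.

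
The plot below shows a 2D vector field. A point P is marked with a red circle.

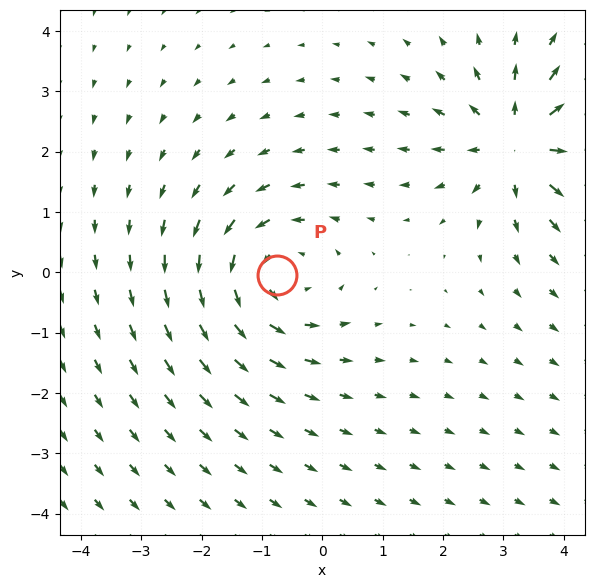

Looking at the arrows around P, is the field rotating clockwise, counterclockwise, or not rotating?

counterclockwise

Near P at (-0.8, -0.0) the arrows circulate counterclockwise. The curl (z-component) there is about +4; positive curl means counterclockwise rotation.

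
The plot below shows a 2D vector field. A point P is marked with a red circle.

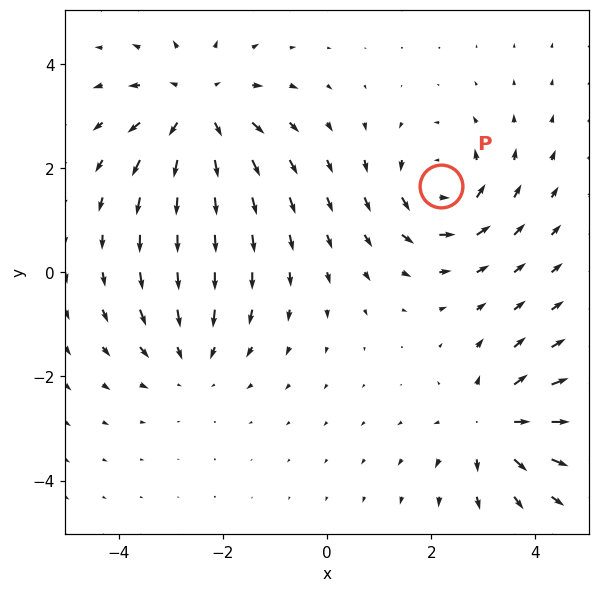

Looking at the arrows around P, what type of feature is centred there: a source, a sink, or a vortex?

vortex

At P (2.2, 1.7) the arrows circulate counterclockwise. Divergence ≈0, curl about +5 — near-zero divergence with nonzero curl is a vortex.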